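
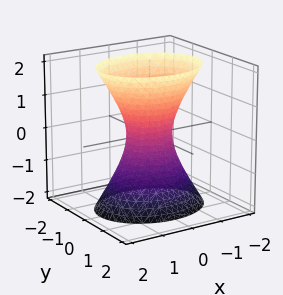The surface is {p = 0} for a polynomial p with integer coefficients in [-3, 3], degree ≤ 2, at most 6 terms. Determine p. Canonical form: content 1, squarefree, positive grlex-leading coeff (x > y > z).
2*x^2 + 3*y^2 - z^2 - 1

(a) deg p = 2.
(b) Symmetries: the z ↦ −z reflection is a symmetry, so z appears only in even powers; mirror symmetry y ↦ −y ⇒ only even powers of y; the x ↦ −x reflection is a symmetry, so x appears only in even powers.
(c) From the axis intercepts and sections: it misses every integer gridline on the z-axis.
(d) Putting this together gives p.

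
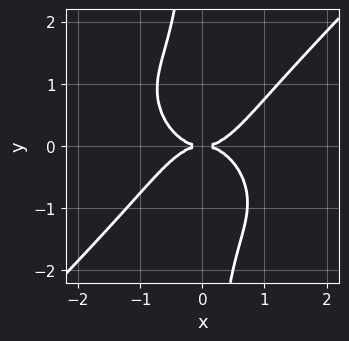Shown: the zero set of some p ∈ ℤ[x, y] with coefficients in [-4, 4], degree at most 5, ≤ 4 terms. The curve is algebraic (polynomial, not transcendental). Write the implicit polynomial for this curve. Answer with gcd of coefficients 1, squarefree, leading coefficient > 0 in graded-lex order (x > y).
(a) deg p = 4.
(b) Against the integer gridlines: it crosses the y-axis at the gridline y = 0; one x-axis crossing is at x = 0.
(c) These observations pin down the coefficients.

x^4 - x*y^3 - y^2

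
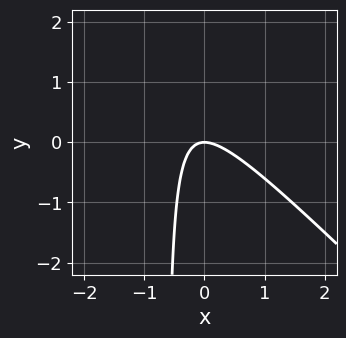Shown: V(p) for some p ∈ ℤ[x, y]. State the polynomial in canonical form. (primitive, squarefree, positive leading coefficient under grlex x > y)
(a) The degree is 2 — no degree-1 curve has this shape.
(b) From the axis intercepts and sections: it crosses the x-axis at the gridline x = 0; it crosses the y-axis at the gridline y = 0.
(c) Solving for integer coefficients yields p as stated.

3*x^2 + 3*x*y + 2*y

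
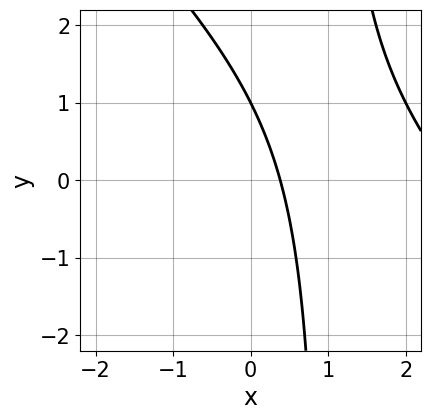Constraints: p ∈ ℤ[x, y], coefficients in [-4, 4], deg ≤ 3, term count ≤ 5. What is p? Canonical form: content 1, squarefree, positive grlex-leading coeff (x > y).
x^2 + x*y - 3*x - y + 1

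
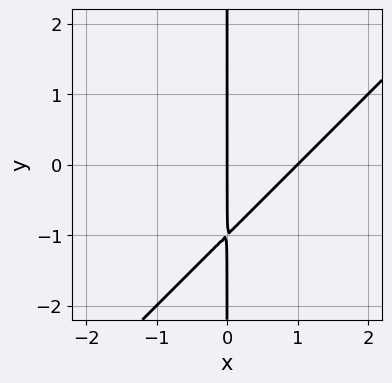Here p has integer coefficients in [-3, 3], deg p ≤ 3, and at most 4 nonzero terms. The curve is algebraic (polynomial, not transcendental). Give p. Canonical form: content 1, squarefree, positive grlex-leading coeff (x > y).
1. Degree: no degree-1 curve has this shape, so deg p = 2.
2. Checking where it meets the axes: the visible y-axis segment lies entirely on the curve; among the integer gridlines, it crosses the x-axis at x ∈ {0, 1}.
3. Fitting integer coefficients to these (and the overall shape) gives p.

x^2 - x*y - x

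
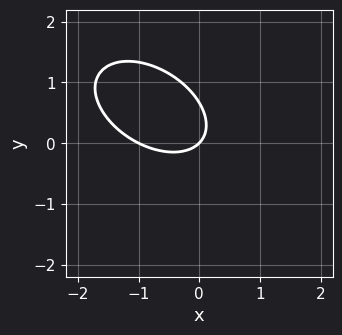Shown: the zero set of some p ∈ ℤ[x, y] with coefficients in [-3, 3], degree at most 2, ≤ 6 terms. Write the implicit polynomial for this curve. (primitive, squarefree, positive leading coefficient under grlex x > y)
2*x^2 + 2*x*y + 3*y^2 + 2*x - 2*y

1. deg p = 2.
2. From the axis intercepts and sections: one y-axis crossing is at y = 0; the x-axis gridline crossings are at x ∈ {-1, 0}.
3. The integer polynomial consistent with all of this is the stated p.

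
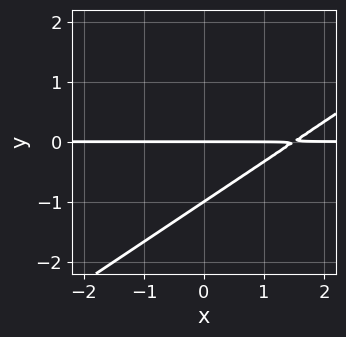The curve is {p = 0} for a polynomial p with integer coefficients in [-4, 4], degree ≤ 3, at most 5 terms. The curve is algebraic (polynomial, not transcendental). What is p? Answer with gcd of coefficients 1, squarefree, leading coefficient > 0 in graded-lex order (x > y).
2*x*y - 3*y^2 - 3*y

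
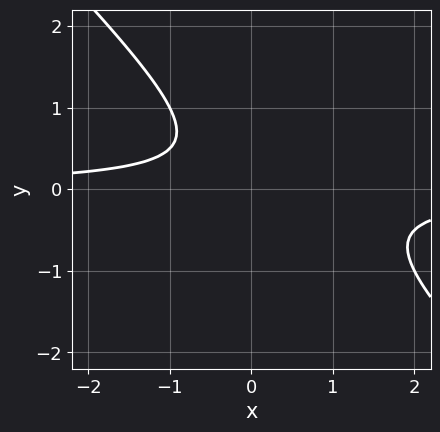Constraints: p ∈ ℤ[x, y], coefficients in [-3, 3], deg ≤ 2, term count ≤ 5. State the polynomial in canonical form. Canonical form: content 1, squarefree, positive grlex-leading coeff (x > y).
Degree: no degree-1 curve has this shape, so deg p = 2.
Reading off the gridlines: it misses every integer gridline on the y-axis; the curve avoids every integer x-axis point in the box.
The integer polynomial consistent with all of this is the stated p.

2*x*y + 2*y^2 - y + 1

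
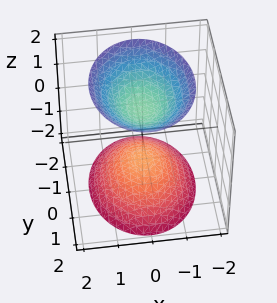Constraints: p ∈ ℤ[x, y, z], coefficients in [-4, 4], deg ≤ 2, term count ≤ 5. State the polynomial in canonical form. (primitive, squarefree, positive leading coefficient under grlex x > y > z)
(a) There are 2 components.
(b) Degree: two sheets facing apart; a quadric, so deg p = 2.
(c) Symmetries: the z ↦ −z reflection is a symmetry, so z appears only in even powers; the x ↦ −x reflection is a symmetry, so x appears only in even powers; mirror symmetry y ↦ −y ⇒ only even powers of y.
(d) From the visible intercepts: no x-intercept at any integer in the box; the surface avoids every integer y-axis point in the box; the z-axis gridline crossings are at z ∈ {-1, 1}.
(e) Matching integer coefficients to the picture gives p.

3*x^2 + 2*y^2 - 2*z^2 + 2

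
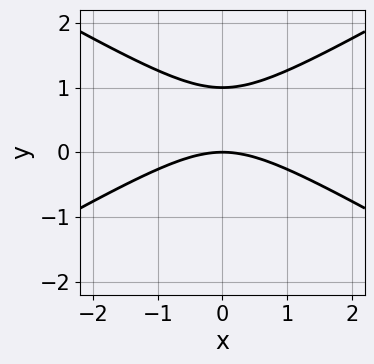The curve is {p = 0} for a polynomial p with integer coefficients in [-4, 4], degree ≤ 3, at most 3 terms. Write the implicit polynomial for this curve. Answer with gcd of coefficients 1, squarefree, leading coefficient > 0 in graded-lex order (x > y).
Degree: a generic line meets the curve in up to 2 points, so deg p = 2.
Symmetries: mirror symmetry x ↦ −x ⇒ only even powers of x.
From the axis intercepts and sections: among the integer gridlines, it crosses the y-axis at y ∈ {0, 1}; it crosses the x-axis at the gridline x = 0.
Fitting integer coefficients to these (and the overall shape) gives p.

x^2 - 3*y^2 + 3*y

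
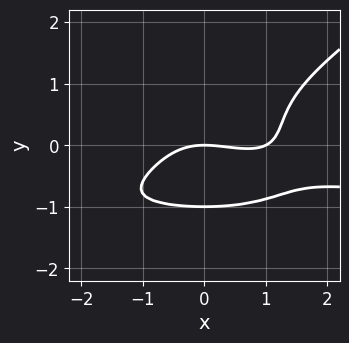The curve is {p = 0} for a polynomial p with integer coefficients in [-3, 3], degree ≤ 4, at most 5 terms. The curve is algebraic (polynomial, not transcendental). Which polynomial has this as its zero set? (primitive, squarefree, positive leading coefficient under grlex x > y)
(a) The degree is 4 — a generic line meets the curve in up to 4 points.
(b) Against the integer gridlines: among the integer gridlines, it crosses the x-axis at x ∈ {0, 1}; among the integer gridlines, it crosses the y-axis at y ∈ {-1, 0}.
(c) Putting this together gives p.

x^3*y - 3*y^4 + x^3 - x^2 - 3*y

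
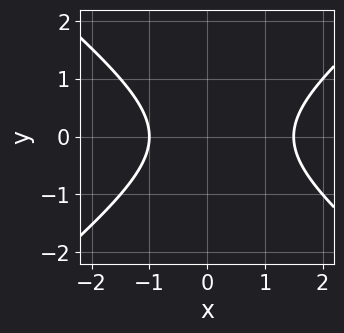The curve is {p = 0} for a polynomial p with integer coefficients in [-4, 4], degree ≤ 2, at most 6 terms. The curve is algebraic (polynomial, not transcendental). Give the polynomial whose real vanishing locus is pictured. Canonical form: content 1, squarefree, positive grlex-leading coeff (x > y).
2*x^2 - 3*y^2 - x - 3

The degree is 2 — a generic line meets the curve in up to 2 points.
Symmetries: it's symmetric under y → −y, forcing even powers of y.
From the axis intercepts and sections: no y-intercept at any integer in the box; it meets the x-axis at x = -1 (among the integer gridlines).
Putting this together gives p.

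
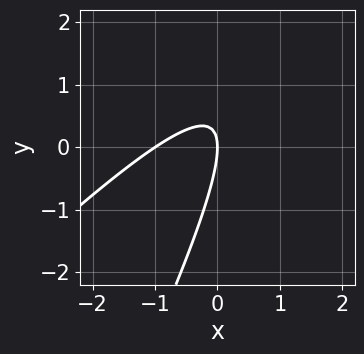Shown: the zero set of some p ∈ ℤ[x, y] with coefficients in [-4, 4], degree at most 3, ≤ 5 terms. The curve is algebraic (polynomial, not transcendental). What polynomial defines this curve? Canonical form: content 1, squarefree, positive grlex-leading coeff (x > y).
2*x^2 - 3*x*y + y^2 + 2*x

1. Degree: no degree-1 curve has this shape, so deg p = 2.
2. From the visible intercepts: it crosses the y-axis at the gridline y = 0; among the integer gridlines, it crosses the x-axis at x ∈ {-1, 0}.
3. Assembling these constraints gives the stated polynomial.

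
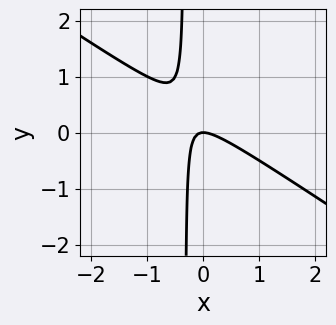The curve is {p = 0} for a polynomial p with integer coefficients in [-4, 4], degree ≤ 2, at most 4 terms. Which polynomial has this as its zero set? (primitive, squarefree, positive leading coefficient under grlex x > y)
First, degree: no degree-1 curve has this shape, so deg p = 2.
Then, reading off the gridlines: one x-axis crossing is at x = 0; one y-axis crossing is at y = 0.
Finally, putting this together gives p.

2*x^2 + 3*x*y + y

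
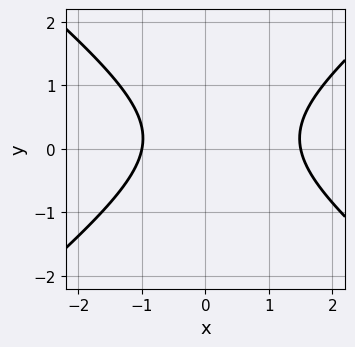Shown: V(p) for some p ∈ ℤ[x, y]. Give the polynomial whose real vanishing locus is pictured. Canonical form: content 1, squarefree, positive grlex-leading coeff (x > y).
2*x^2 - 3*y^2 - x + y - 3

First, deg p = 2.
Then, from the visible intercepts: no y-intercept at any integer in the box; it crosses the x-axis at the gridline x = -1.
Finally, fitting integer coefficients to these (and the overall shape) gives p.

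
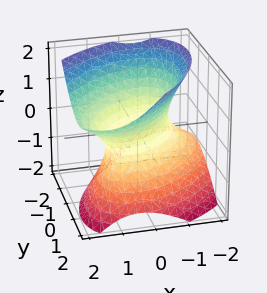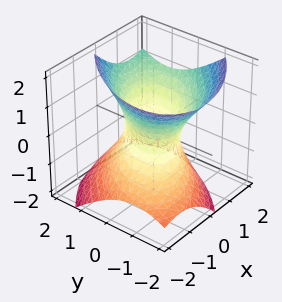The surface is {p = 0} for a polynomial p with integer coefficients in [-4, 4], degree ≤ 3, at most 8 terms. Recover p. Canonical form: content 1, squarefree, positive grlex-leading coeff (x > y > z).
3*x^2 - 3*x*y - 2*x*z + 3*y^2 - 3*z^2 - 3

First, degree: the shape is more complex than any degree-1 surface, so deg p = 2.
Next, against the integer gridlines: among the integer gridlines, it crosses the y-axis at y ∈ {-1, 1}; the surface avoids every integer z-axis point in the box; among the integer gridlines, it crosses the x-axis at x ∈ {-1, 1}.
Finally, matching integer coefficients to the picture gives p.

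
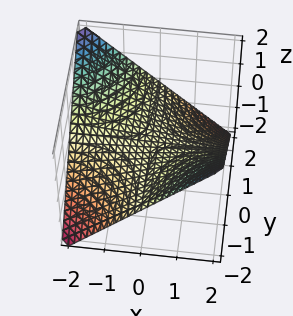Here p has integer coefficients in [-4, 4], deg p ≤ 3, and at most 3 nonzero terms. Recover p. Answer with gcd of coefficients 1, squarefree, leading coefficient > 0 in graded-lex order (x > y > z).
1. deg p = 2.
2. From the axis intercepts and sections: the visible y-axis segment lies entirely on the surface; it crosses the z-axis at the gridline z = 0; every point of the x-axis in the box is on the surface.
3. Matching integer coefficients to the picture gives p.

x*y + 2*z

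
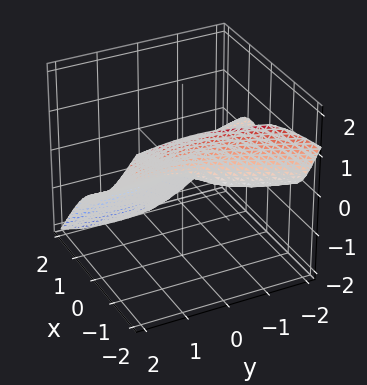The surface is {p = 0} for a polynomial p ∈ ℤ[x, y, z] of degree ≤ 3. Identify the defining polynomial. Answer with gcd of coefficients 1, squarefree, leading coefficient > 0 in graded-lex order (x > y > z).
3*x^3 + 2*y^2*z + 2*z^3 + 3*x*y + 2*z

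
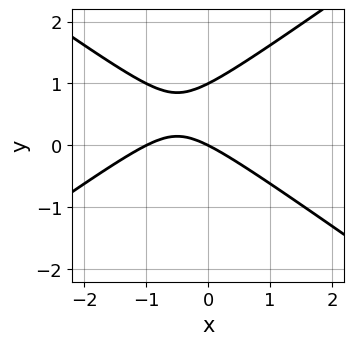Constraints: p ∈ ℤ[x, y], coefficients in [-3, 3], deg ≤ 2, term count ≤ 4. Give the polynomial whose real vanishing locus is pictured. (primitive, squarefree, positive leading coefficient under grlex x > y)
x^2 - 2*y^2 + x + 2*y

deg p = 2. No degree-1 curve has this shape.
From the axis intercepts and sections: the y-axis gridline crossings are at y ∈ {0, 1}; among the integer gridlines, it crosses the x-axis at x ∈ {-1, 0}.
Matching integer coefficients to the picture gives p.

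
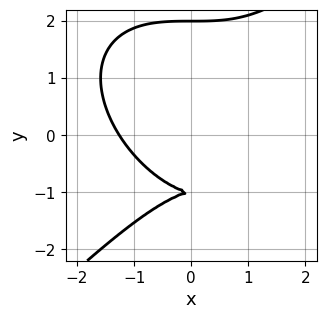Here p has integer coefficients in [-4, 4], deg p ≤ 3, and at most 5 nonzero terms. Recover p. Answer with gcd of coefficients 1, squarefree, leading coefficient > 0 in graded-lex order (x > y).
x^3 - y^3 + 3*y + 2

(a) Degree: no degree-2 curve has this shape, so deg p = 3.
(b) Checking where it meets the axes: among the integer gridlines, it crosses the y-axis at y ∈ {-1, 2}.
(c) Fitting integer coefficients to these (and the overall shape) gives p.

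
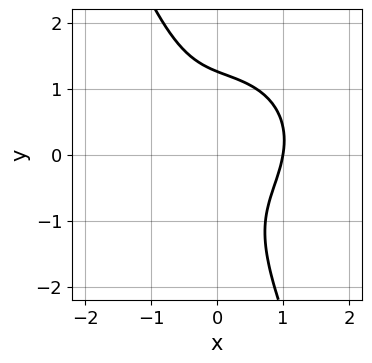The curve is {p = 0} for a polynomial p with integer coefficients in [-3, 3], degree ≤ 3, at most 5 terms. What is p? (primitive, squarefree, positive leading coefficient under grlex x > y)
2*x^3 + 2*x*y^2 + y^3 - x*y - 2

deg p = 3. No degree-2 curve has this shape.
Observable constraints: one x-axis crossing is at x = 1.
Assembling these constraints gives the stated polynomial.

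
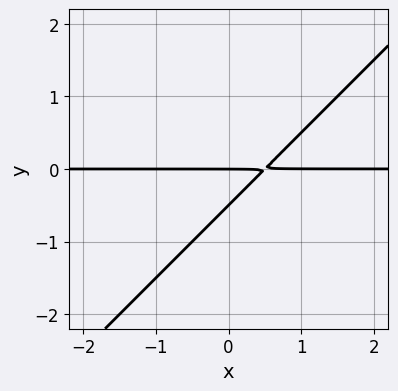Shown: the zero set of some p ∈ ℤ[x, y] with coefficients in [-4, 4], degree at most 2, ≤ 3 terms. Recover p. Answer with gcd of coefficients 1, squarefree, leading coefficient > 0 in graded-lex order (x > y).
First, the degree is 2 — the shape is more complex than any degree-1 curve.
Next, reading off the gridlines: every point of the x-axis in the box is on the curve; it crosses the y-axis at the gridline y = 0.
Finally, putting this together gives p.

2*x*y - 2*y^2 - y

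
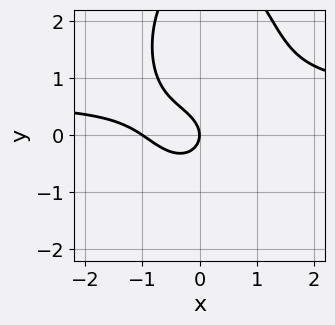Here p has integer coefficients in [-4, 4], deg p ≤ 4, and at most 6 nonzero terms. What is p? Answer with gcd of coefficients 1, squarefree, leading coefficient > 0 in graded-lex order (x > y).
1. Degree: no degree-2 curve has this shape, so deg p = 3.
2. Checking where it meets the axes: it meets the y-axis at y = 0 (among the integer gridlines); among the integer gridlines, it crosses the x-axis at x ∈ {-1, 0}.
3. The integer polynomial consistent with all of this is the stated p.

3*x^2*y + y^3 - 2*x^2 - 3*y^2 - 2*x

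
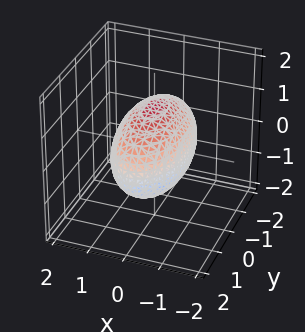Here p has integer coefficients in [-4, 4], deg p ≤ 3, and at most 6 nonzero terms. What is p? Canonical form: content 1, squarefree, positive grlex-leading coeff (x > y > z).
3*x^2 + y^2 + 2*z^2 - 3

(a) The degree is 2 — bounded and convex; a quadric.
(b) Symmetries: mirror symmetry y ↦ −y ⇒ only even powers of y; the x ↦ −x reflection is a symmetry, so x appears only in even powers; it's symmetric under z → −z, forcing even powers of z.
(c) Observable constraints: among the integer gridlines, it crosses the x-axis at x ∈ {-1, 1}.
(d) Solving for integer coefficients yields p as stated.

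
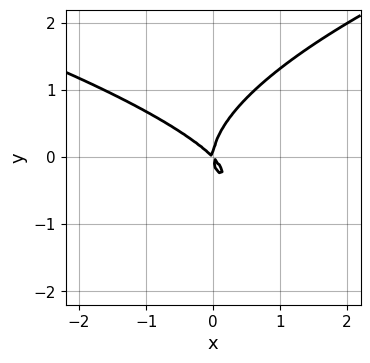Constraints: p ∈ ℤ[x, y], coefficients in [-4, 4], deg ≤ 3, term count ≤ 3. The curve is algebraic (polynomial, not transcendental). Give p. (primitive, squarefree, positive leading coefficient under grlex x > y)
y^3 - x^2 - x*y

deg p = 3. A generic line meets the curve in up to 3 points.
Checking where it meets the axes: it crosses the y-axis at the gridline y = 0; it crosses the x-axis at the gridline x = 0.
Together with the visible shape, these determine p as stated.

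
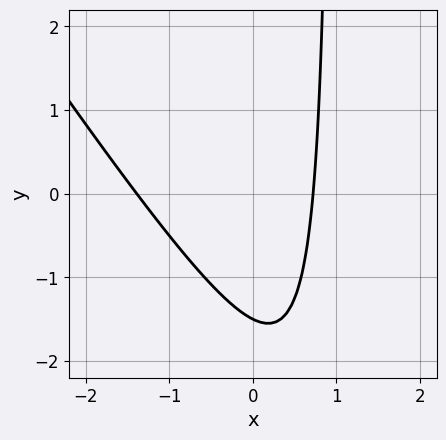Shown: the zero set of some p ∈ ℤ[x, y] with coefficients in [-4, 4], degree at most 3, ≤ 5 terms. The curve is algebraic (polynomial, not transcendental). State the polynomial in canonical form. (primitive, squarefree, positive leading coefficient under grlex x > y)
3*x^2 + 2*x*y + 2*x - 2*y - 3

1. The degree is 2 — the shape is more complex than any degree-1 curve.
2. Matching integer coefficients to the picture gives p.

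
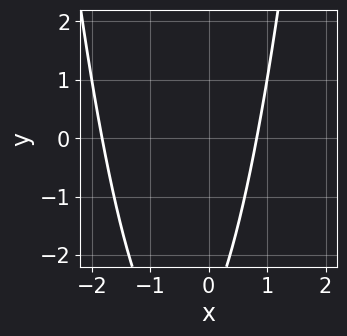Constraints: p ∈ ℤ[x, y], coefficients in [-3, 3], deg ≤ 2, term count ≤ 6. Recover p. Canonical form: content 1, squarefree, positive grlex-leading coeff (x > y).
The degree is 2 — no degree-1 curve has this shape.
Reading off the gridlines: no y-intercept at any integer in the box.
Putting this together gives p.

2*x^2 + 2*x - y - 3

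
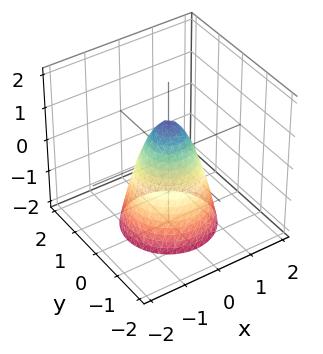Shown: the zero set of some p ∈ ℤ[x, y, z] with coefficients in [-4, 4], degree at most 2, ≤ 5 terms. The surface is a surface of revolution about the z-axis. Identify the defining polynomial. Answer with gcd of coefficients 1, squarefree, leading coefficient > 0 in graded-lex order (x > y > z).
2*x^2 + 2*y^2 + z - 1

First, degree: no degree-1 surface has this shape, so deg p = 2.
Next, symmetries: rotational symmetry about the z-axis ⇒ p depends on x, y only through x² + y².
Next, checking where it meets the axes: it meets the z-axis at z = 1 (among the integer gridlines); a circular section at z = -2 has radius between 1 and 2.
Finally, matching integer coefficients to the picture gives p.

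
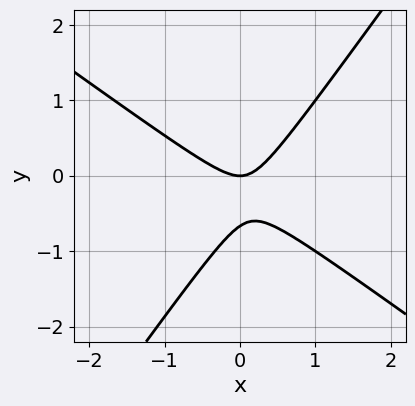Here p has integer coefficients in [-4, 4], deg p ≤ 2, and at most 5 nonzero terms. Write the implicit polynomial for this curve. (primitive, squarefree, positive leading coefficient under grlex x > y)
3*x^2 + 2*x*y - 3*y^2 - 2*y

(a) The degree is 2 — the shape is more complex than any degree-1 curve.
(b) Checking where it meets the axes: it crosses the y-axis at the gridline y = 0; it crosses the x-axis at the gridline x = 0.
(c) These observations pin down the coefficients.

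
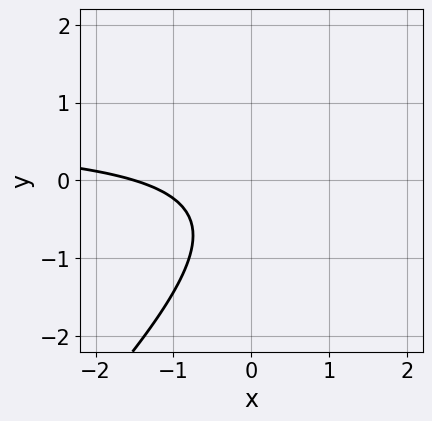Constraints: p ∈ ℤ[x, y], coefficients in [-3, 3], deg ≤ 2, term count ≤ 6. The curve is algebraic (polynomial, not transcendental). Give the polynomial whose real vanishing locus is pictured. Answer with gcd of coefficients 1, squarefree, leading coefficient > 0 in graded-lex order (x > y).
3*x*y - 3*y^2 - 2*x - 2*y - 3

(a) deg p = 2. The shape is more complex than any degree-1 curve.
(b) From the visible intercepts: no y-intercept at any integer in the box.
(c) These observations pin down the coefficients.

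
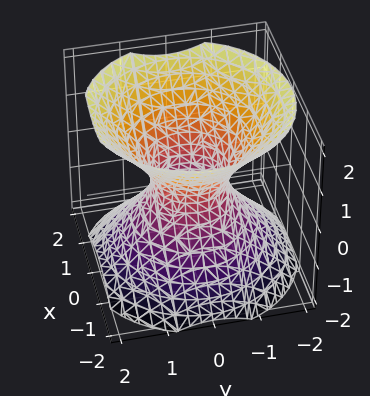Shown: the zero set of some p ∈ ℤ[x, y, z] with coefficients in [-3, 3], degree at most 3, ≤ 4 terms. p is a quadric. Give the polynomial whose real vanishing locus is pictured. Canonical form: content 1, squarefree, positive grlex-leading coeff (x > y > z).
3*x^2 + 3*y^2 - 3*z^2 - 2

(a) The degree is 2 — one connected sheet with a waist; a quadric.
(b) Symmetries: rotational symmetry about the z-axis ⇒ p depends on x, y only through x² + y²; it's symmetric under z → −z, forcing even powers of z.
(c) Checking where it meets the axes: a circular section at z = 0 has radius between 0 and 1; no z-intercept at any integer in the box.
(d) Solving for integer coefficients yields p as stated.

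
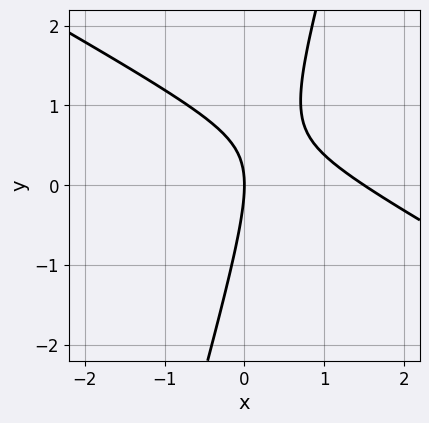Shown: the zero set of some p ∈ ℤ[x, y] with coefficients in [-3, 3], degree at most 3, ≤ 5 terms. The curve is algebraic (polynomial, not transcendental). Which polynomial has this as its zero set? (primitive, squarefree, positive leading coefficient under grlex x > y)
deg p = 2. A generic line meets the curve in up to 2 points.
Against the integer gridlines: it meets the x-axis at x = 0 (among the integer gridlines); it crosses the y-axis at the gridline y = 0.
Putting this together gives p.

2*x^2 + 3*x*y - y^2 - 3*x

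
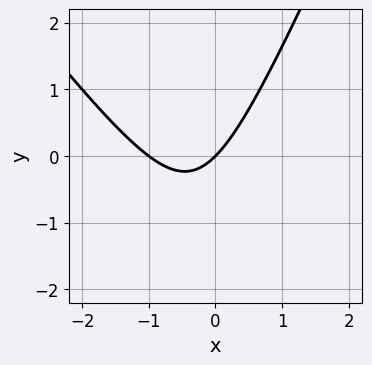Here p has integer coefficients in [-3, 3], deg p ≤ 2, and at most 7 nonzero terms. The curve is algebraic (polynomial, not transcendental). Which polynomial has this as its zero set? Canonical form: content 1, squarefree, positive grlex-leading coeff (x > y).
3*x^2 + x*y - y^2 + 3*x - 3*y

First, the degree is 2 — the shape is more complex than any degree-1 curve.
Next, from the axis intercepts and sections: among the integer gridlines, it crosses the x-axis at x ∈ {-1, 0}; it crosses the y-axis at the gridline y = 0.
Finally, solving for integer coefficients yields p as stated.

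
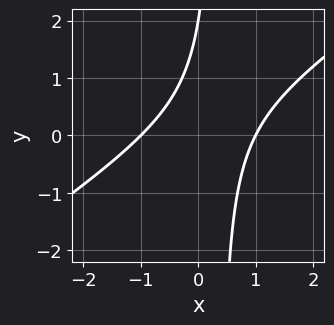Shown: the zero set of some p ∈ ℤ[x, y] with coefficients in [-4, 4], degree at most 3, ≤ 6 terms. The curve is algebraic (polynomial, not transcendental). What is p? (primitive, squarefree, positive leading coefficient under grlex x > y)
(a) deg p = 2. No degree-1 curve has this shape.
(b) From the visible intercepts: one y-axis crossing is at y = 2; the x-axis gridline crossings are at x ∈ {-1, 1}.
(c) Fitting integer coefficients to these (and the overall shape) gives p.

2*x^2 - 3*x*y + y - 2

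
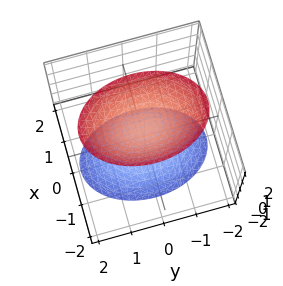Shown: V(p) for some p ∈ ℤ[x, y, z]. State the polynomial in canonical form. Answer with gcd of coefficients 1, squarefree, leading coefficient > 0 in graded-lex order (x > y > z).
2*x^2 + y^2 - z^2 + 1

The picture has 2 separate pieces. Treating them together as one polynomial.
deg p = 2. Two separate bowl-shaped sheets opening away from each other; a quadric.
Symmetries: the z ↦ −z reflection is a symmetry, so z appears only in even powers; the x ↦ −x reflection is a symmetry, so x appears only in even powers; it's symmetric under y → −y, forcing even powers of y.
Observable constraints: no x-intercept at any integer in the box; no y-intercept at any integer in the box; the z-axis gridline crossings are at z ∈ {-1, 1}.
These observations pin down the coefficients.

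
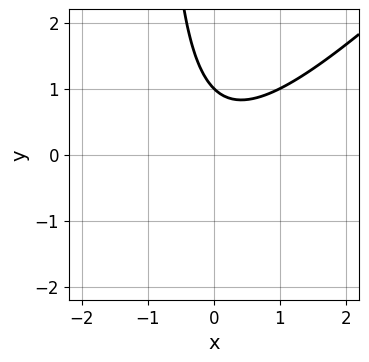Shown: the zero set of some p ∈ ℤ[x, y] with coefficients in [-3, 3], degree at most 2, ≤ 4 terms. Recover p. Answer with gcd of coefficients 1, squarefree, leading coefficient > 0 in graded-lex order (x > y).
x^2 - x*y - y + 1

(a) Degree: no degree-1 curve has this shape, so deg p = 2.
(b) Observable constraints: the curve avoids every integer x-axis point in the box; one y-axis crossing is at y = 1.
(c) Fitting integer coefficients to these (and the overall shape) gives p.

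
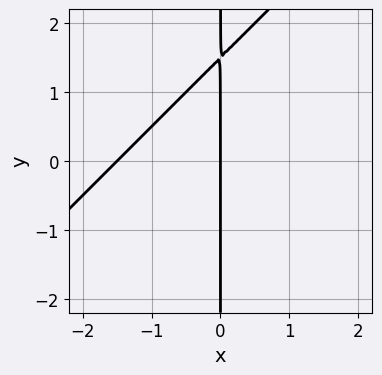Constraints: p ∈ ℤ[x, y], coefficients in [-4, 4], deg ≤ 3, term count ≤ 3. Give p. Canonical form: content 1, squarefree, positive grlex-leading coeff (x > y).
2*x^2 - 2*x*y + 3*x

The degree is 2 — a generic line meets the curve in up to 2 points.
Checking where it meets the axes: every point of the y-axis in the box is on the curve; it crosses the x-axis at the gridline x = 0.
Together with the visible shape, these determine p as stated.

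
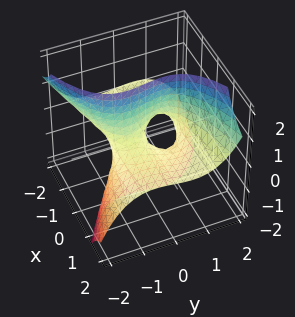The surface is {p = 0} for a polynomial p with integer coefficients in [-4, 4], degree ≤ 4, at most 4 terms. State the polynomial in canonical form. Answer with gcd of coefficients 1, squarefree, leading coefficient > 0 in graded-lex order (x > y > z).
y^3 - 3*x*z - y

The degree is 3 — no degree-2 surface has this shape.
Checking where it meets the axes: every point of the x-axis in the box is on the surface; among the integer gridlines, it crosses the y-axis at y ∈ {-1, 0, 1}.
Fitting integer coefficients to these (and the overall shape) gives p.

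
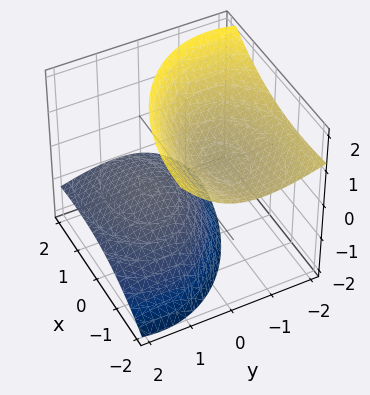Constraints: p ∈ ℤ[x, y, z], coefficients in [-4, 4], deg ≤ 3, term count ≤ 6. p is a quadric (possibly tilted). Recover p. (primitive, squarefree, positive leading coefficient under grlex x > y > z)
x^2 + 2*x*z + 2*y^2 + 3*y*z - 2*z^2 + 2

First, the picture has 2 separate pieces. They look like related sheets of one shape, so recover p as a whole.
Then, the degree is 2 — no degree-1 surface has this shape.
Next, from the visible intercepts: no y-intercept at any integer in the box; the z-axis gridline crossings are at z ∈ {-1, 1}.
Finally, fitting integer coefficients to these (and the overall shape) gives p.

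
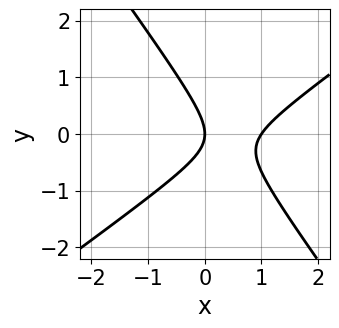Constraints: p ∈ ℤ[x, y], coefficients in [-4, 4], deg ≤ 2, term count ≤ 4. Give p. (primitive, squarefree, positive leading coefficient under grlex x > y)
3*x^2 - 2*x*y - 3*y^2 - 3*x

1. deg p = 2. The shape is more complex than any degree-1 curve.
2. Checking where it meets the axes: it crosses the y-axis at the gridline y = 0; the x-axis gridline crossings are at x ∈ {0, 1}.
3. Assembling these constraints gives the stated polynomial.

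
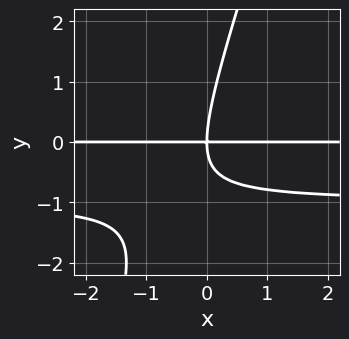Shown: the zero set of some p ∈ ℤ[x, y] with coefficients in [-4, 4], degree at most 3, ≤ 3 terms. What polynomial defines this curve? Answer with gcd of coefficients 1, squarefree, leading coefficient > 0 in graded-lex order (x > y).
3*x*y^2 - y^3 + 3*x*y

First, the degree is 3 — the shape is more complex than any degree-2 curve.
Then, checking where it meets the axes: it crosses the y-axis at the gridline y = 0; every point of the x-axis in the box is on the curve.
Finally, assembling these constraints gives the stated polynomial.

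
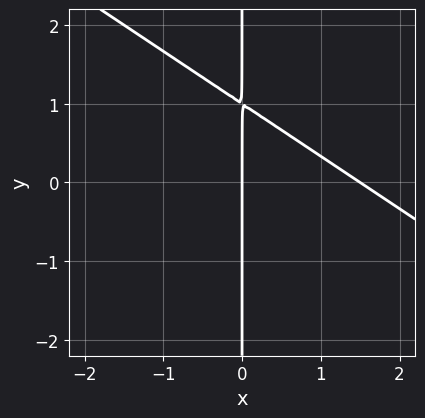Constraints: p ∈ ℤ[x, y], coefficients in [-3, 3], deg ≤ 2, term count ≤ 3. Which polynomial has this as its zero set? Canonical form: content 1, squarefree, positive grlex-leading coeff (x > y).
2*x^2 + 3*x*y - 3*x

deg p = 2.
Observable constraints: one x-axis crossing is at x = 0; the visible y-axis segment lies entirely on the curve.
Solving for integer coefficients yields p as stated.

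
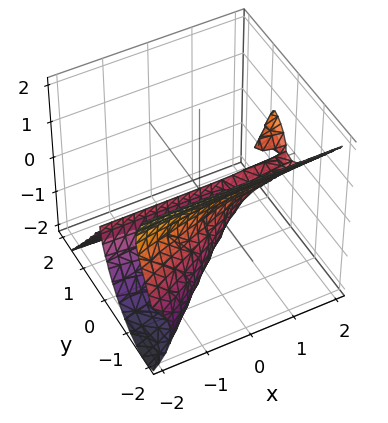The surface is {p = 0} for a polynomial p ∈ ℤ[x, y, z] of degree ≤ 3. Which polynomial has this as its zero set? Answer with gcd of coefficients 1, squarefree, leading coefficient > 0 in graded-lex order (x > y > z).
(a) deg p = 3.
(b) Checking where it meets the axes: every point of the x-axis in the box is on the surface; it crosses the z-axis at the gridline z = 0.
(c) Matching integer coefficients to the picture gives p.

x*y^2 + x*y*z - 2*y^3 - z^3 - 2*y^2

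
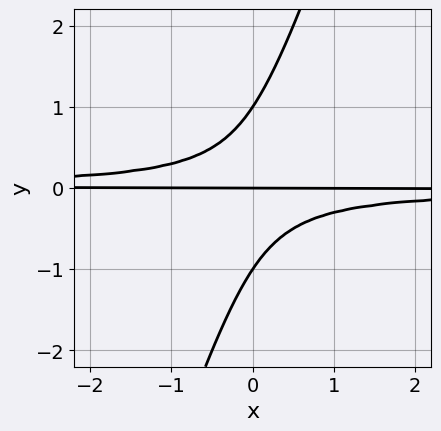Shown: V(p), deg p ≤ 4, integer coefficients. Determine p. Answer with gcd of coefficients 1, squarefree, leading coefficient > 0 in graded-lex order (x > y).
3*x*y^2 - y^3 + y

First, the degree is 3 — no degree-2 curve has this shape.
Next, from the axis intercepts and sections: every point of the x-axis in the box is on the curve; the y-axis gridline crossings are at y ∈ {-1, 0, 1}.
Finally, putting this together gives p.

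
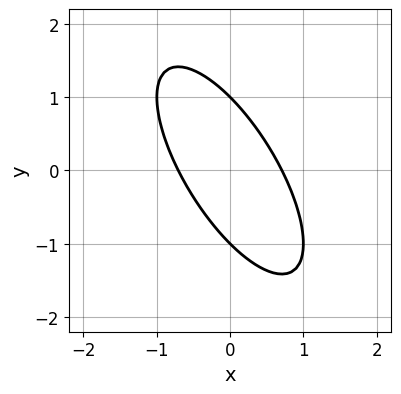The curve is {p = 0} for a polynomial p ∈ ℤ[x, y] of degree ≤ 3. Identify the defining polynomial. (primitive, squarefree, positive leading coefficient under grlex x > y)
2*x^2 + 2*x*y + y^2 - 1

First, deg p = 2.
Next, checking where it meets the axes: among the integer gridlines, it crosses the y-axis at y ∈ {-1, 1}.
Finally, putting this together gives p.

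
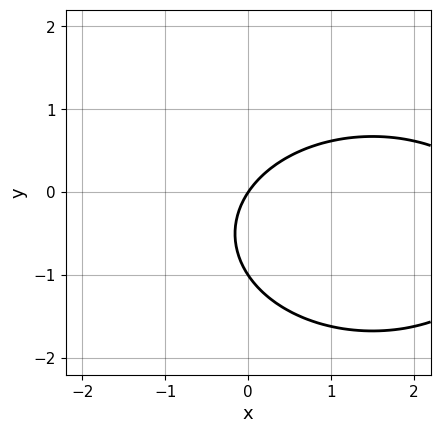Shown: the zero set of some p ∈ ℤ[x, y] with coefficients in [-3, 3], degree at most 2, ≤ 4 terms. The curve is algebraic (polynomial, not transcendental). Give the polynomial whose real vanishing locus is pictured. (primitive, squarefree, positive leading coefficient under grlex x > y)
First, the degree is 2 — the shape is more complex than any degree-1 curve.
Then, checking where it meets the axes: among the integer gridlines, it crosses the y-axis at y ∈ {-1, 0}; it meets the x-axis at x = 0 (among the integer gridlines).
Finally, matching integer coefficients to the picture gives p.

x^2 + 2*y^2 - 3*x + 2*y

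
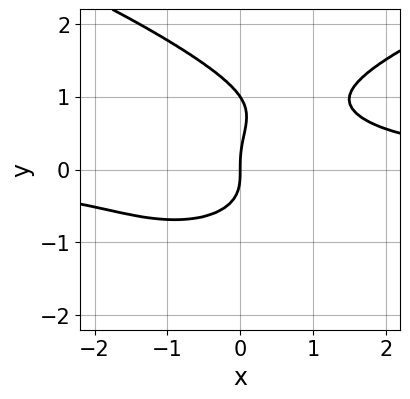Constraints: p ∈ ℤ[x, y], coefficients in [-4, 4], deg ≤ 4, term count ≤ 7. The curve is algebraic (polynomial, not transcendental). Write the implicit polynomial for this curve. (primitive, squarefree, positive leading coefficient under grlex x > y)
2*y^4 - 2*x^2*y + x*y^2 - 2*y^3 + 2*x

First, degree: a generic line meets the curve in up to 4 points, so deg p = 4.
Then, from the visible intercepts: one x-axis crossing is at x = 0; the y-axis gridline crossings are at y ∈ {0, 1}.
Finally, putting this together gives p.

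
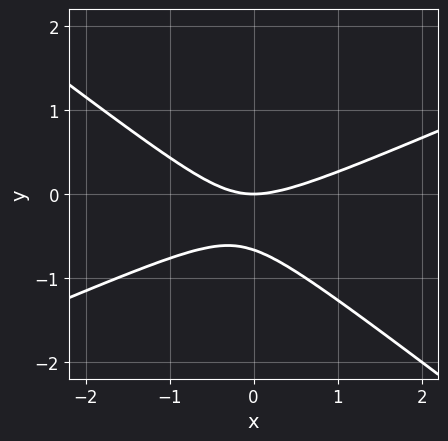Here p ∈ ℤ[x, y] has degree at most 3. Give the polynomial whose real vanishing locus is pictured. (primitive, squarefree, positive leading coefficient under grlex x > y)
(a) Degree: no degree-1 curve has this shape, so deg p = 2.
(b) From the visible intercepts: it meets the y-axis at y = 0 (among the integer gridlines); one x-axis crossing is at x = 0.
(c) The integer polynomial consistent with all of this is the stated p.

x^2 - x*y - 3*y^2 - 2*y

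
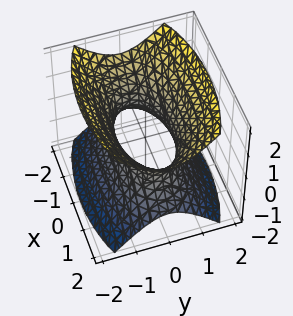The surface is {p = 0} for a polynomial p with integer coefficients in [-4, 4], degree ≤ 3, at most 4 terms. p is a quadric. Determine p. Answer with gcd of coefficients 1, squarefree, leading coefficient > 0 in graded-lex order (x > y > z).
The degree is 2 — one connected sheet with a waist; a quadric.
Symmetries: mirror symmetry y ↦ −y ⇒ only even powers of y; it's symmetric under x → −x, forcing even powers of x; mirror symmetry z ↦ −z ⇒ only even powers of z.
Observable constraints: no z-intercept at any integer in the box.
Together with the visible shape, these determine p as stated.

x^2 + 3*y^2 - 2*z^2 - 2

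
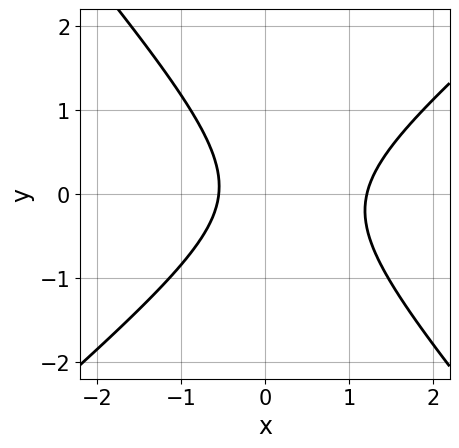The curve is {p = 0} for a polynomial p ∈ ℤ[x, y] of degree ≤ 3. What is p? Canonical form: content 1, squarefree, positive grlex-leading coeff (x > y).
3*x^2 - x*y - 3*y^2 - 2*x - 2

1. deg p = 2.
2. From the axis intercepts and sections: it misses every integer gridline on the y-axis.
3. Matching integer coefficients to the picture gives p.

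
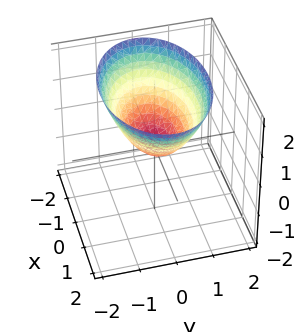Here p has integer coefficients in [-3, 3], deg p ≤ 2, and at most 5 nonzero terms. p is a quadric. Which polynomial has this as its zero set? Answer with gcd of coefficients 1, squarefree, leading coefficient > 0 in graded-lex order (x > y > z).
First, the degree is 2 — a paraboloid; a quadric.
Next, symmetries: mirror symmetry x ↦ −x ⇒ only even powers of x; it's symmetric under y → −y, forcing even powers of y.
Then, observable constraints: it crosses the x-axis at the gridline x = 0; it meets the y-axis at y = 0 (among the integer gridlines); one z-axis crossing is at z = 0.
Finally, the integer polynomial consistent with all of this is the stated p.

x^2 + 2*y^2 - 2*z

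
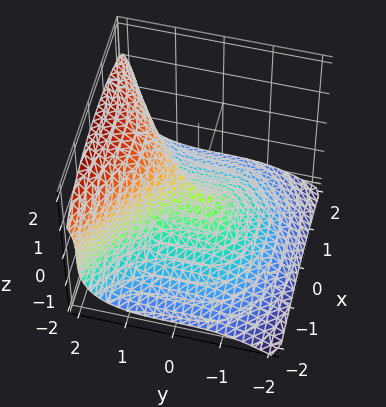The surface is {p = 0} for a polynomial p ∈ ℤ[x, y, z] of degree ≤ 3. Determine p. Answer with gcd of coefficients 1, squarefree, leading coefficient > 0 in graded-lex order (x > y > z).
1. deg p = 3.
2. Reading off the gridlines: one y-axis crossing is at y = 0; one x-axis crossing is at x = 0.
3. Fitting integer coefficients to these (and the overall shape) gives p.

2*y^3 - 3*z^3 - 3*x^2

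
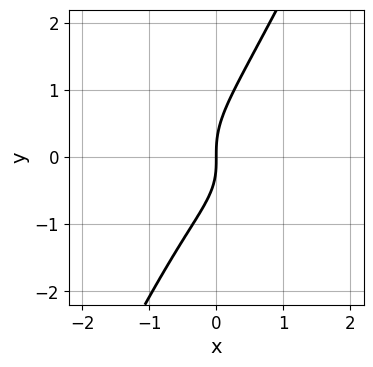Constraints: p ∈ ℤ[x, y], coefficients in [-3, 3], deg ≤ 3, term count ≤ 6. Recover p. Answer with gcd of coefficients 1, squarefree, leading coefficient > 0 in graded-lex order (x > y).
2*x^2*y + 3*x*y^2 - 2*y^3 + x*y + 3*x

First, deg p = 3. No degree-2 curve has this shape.
Next, from the axis intercepts and sections: one x-axis crossing is at x = 0; one y-axis crossing is at y = 0.
Finally, together with the visible shape, these determine p as stated.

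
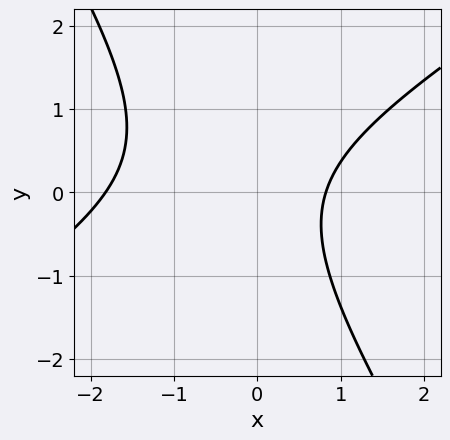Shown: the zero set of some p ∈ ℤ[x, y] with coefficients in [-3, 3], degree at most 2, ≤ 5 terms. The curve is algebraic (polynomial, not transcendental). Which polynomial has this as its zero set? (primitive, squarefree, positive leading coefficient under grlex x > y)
2*x^2 - 2*x*y - 2*y^2 + 2*x - 3

1. The degree is 2 — a generic line meets the curve in up to 2 points.
2. Reading off the gridlines: it misses every integer gridline on the y-axis.
3. Assembling these constraints gives the stated polynomial.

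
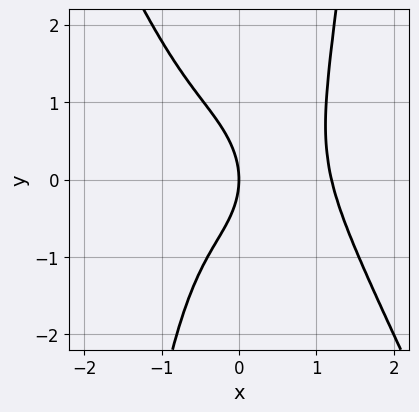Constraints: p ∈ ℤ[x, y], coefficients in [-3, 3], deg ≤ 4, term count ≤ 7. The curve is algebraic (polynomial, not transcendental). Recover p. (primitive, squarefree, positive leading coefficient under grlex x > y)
2*x^4 + x^3*y - x^3 - y^2 - 2*x

deg p = 4. The shape is more complex than any degree-3 curve.
Observable constraints: it meets the x-axis at x = 0 (among the integer gridlines); it meets the y-axis at y = 0 (among the integer gridlines).
Together with the visible shape, these determine p as stated.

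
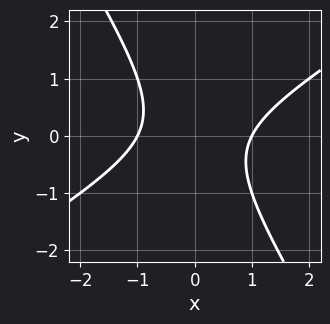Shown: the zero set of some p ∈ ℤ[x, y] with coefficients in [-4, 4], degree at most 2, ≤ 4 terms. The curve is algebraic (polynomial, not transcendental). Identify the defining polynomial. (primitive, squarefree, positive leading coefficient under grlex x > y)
x^2 - x*y - y^2 - 1

(a) The degree is 2 — the shape is more complex than any degree-1 curve.
(b) Against the integer gridlines: the x-axis gridline crossings are at x ∈ {-1, 1}; no y-intercept at any integer in the box.
(c) Assembling these constraints gives the stated polynomial.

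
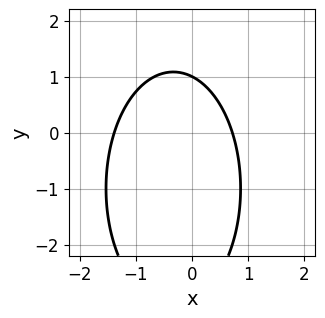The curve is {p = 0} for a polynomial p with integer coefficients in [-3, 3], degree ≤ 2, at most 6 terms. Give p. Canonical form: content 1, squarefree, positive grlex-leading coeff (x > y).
3*x^2 + y^2 + 2*x + 2*y - 3

First, degree: the shape is more complex than any degree-1 curve, so deg p = 2.
Then, from the visible intercepts: it crosses the y-axis at the gridline y = 1.
Finally, putting this together gives p.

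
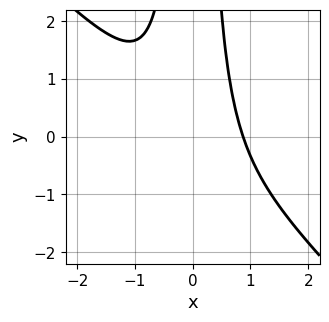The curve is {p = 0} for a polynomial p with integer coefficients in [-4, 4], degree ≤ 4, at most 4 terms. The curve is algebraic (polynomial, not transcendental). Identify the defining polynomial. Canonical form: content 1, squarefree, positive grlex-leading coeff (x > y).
3*x^3 + 3*x^2*y - 2

First, deg p = 3. The shape is more complex than any degree-2 curve.
Next, against the integer gridlines: no y-intercept at any integer in the box.
Finally, assembling these constraints gives the stated polynomial.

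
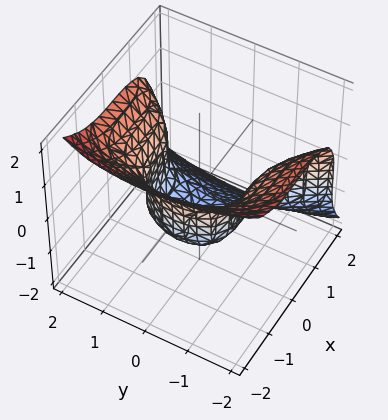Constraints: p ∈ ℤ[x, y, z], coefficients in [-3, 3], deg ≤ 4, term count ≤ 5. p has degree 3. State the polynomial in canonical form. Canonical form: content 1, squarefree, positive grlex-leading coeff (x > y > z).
1. The degree is 3 — no degree-2 surface has this shape.
2. From the axis intercepts and sections: it meets the x-axis at x = -1 (among the integer gridlines); it meets the z-axis at z = -1 (among the integer gridlines).
3. Together with the visible shape, these determine p as stated. Check: (0, 1, 0) on the y-axis lies on the surface, and p(0, 1, 0) = 0. ✓

x^3 + z^3 - y^2 + 1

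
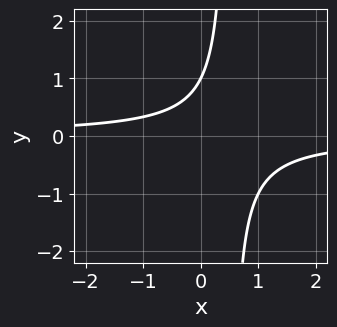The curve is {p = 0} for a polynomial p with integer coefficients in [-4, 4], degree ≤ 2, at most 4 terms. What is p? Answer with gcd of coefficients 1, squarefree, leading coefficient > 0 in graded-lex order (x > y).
2*x*y - y + 1

First, degree: the shape is more complex than any degree-1 curve, so deg p = 2.
Next, observable constraints: it misses every integer gridline on the x-axis; it crosses the y-axis at the gridline y = 1.
Finally, these observations pin down the coefficients.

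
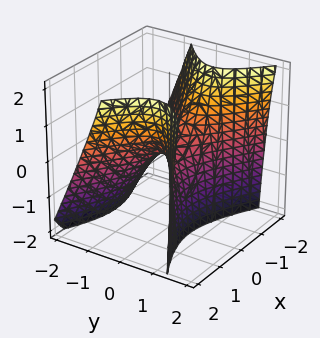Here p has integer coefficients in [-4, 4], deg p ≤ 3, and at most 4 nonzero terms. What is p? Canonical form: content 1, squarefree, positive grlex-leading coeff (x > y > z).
First, the degree is 2 — no degree-1 surface has this shape.
Then, checking where it meets the axes: one x-axis crossing is at x = 0; one z-axis crossing is at z = 0; one y-axis crossing is at y = 0.
Finally, solving for integer coefficients yields p as stated.

x^2 - 2*y^2 + y*z - z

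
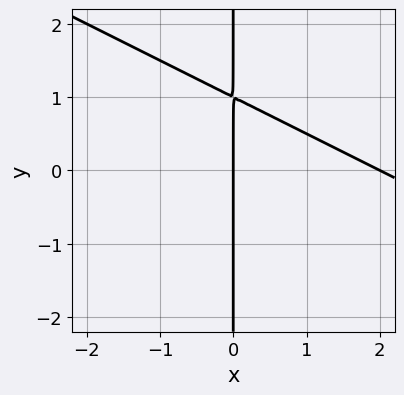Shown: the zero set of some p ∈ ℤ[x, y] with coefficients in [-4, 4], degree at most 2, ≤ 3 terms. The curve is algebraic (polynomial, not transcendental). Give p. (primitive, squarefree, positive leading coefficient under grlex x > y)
x^2 + 2*x*y - 2*x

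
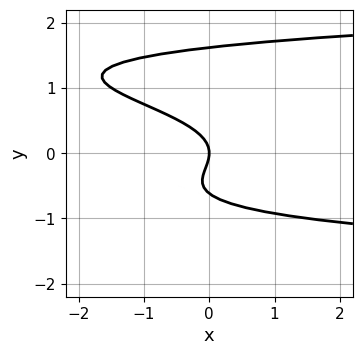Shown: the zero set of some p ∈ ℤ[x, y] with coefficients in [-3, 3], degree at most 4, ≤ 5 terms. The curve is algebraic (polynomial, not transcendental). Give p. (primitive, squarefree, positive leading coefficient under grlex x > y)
1. The degree is 4 — a generic line meets the curve in up to 4 points.
2. From the axis intercepts and sections: one x-axis crossing is at x = 0; it crosses the y-axis at the gridline y = 0.
3. Putting this together gives p.

3*y^4 - 3*y^3 - 3*y^2 - 2*x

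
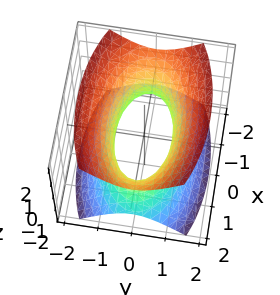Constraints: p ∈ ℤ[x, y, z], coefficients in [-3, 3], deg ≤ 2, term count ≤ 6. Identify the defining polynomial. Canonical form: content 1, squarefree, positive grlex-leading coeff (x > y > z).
1. deg p = 2. An hourglass — one-sheet hyperboloid; a quadric.
2. Symmetries: mirror symmetry x ↦ −x ⇒ only even powers of x; mirror symmetry z ↦ −z ⇒ only even powers of z; the y ↦ −y reflection is a symmetry, so y appears only in even powers.
3. From the visible intercepts: no z-intercept at any integer in the box.
4. Together with the visible shape, these determine p as stated.

x^2 + 3*y^2 - 2*z^2 - 2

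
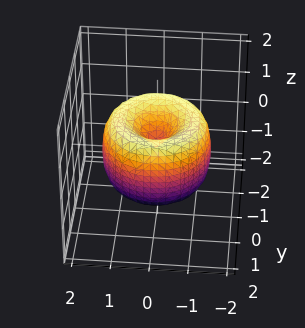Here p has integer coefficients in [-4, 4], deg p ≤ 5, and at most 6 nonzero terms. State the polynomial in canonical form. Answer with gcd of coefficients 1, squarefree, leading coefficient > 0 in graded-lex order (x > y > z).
Degree: no degree-3 surface has this shape, so deg p = 4.
Symmetries: the surface is invariant under rotation about z: p = q(x² + y², z).
Checking where it meets the axes: it meets the x-axis at x = 0 (among the integer gridlines); a circular section at z = 0 has radius between 1 and 2.
Matching integer coefficients to the picture gives p.

x^4 + 2*x^2*y^2 + y^4 - 2*x^2 - 2*y^2 + z^2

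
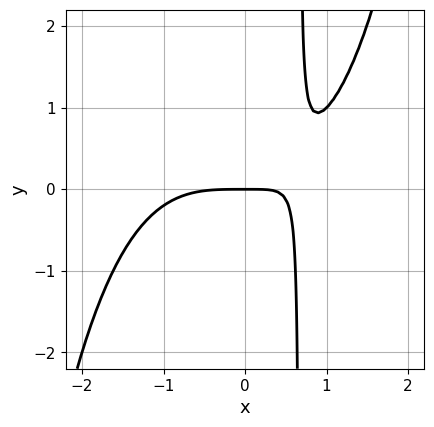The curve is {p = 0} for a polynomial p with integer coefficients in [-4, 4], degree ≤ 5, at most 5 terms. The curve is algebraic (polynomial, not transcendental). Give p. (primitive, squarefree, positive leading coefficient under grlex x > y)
x^4 - 3*x*y + 2*y

(a) The degree is 4 — the shape is more complex than any degree-3 curve.
(b) From the visible intercepts: one x-axis crossing is at x = 0; it meets the y-axis at y = 0 (among the integer gridlines).
(c) Fitting integer coefficients to these (and the overall shape) gives p.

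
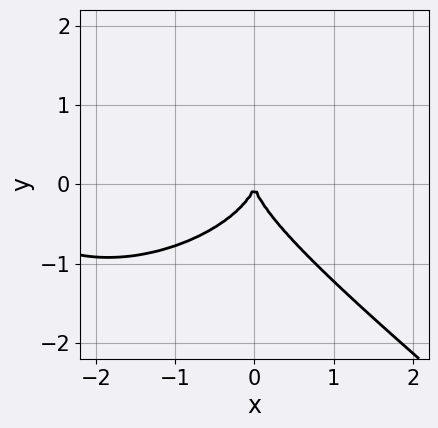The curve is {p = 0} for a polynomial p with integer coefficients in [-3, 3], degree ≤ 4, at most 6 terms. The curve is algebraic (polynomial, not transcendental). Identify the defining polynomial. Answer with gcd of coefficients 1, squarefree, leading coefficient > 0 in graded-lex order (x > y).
The degree is 3 — no degree-2 curve has this shape.
From the axis intercepts and sections: it meets the x-axis at x = 0 (among the integer gridlines); one y-axis crossing is at y = 0.
Assembling these constraints gives the stated polynomial.

x^3 + x*y^2 + 3*y^3 + 3*x^2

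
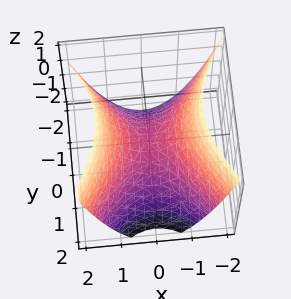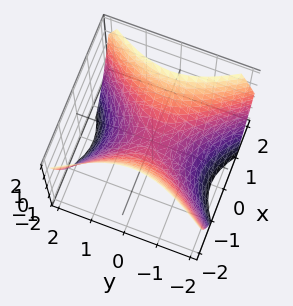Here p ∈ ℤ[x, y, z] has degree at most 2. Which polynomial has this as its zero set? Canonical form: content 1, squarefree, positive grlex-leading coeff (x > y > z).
deg p = 2.
Symmetries: the y ↦ −y reflection is a symmetry, so y appears only in even powers; the x ↦ −x reflection is a symmetry, so x appears only in even powers.
Checking where it meets the axes: it crosses the y-axis at the gridline y = 0; one x-axis crossing is at x = 0; it meets the z-axis at z = 0 (among the integer gridlines).
Putting this together gives p.

3*x^2 - 2*y^2 - 3*z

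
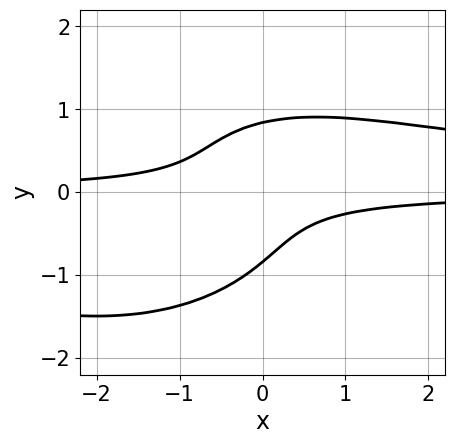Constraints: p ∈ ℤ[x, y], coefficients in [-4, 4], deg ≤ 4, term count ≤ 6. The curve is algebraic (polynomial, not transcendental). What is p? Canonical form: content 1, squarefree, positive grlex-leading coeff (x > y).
x^2*y^2 + 2*y^4 + 2*x*y^2 - 3*x*y - 1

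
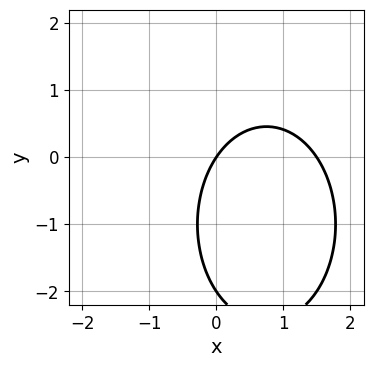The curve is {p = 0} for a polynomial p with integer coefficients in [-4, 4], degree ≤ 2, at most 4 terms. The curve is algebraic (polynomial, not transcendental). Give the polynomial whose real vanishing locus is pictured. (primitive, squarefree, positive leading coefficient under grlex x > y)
2*x^2 + y^2 - 3*x + 2*y

deg p = 2. A generic line meets the curve in up to 2 points.
Against the integer gridlines: among the integer gridlines, it crosses the y-axis at y ∈ {-2, 0}; one x-axis crossing is at x = 0.
Fitting integer coefficients to these (and the overall shape) gives p.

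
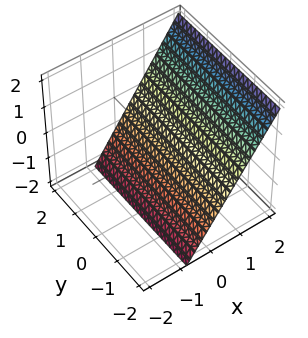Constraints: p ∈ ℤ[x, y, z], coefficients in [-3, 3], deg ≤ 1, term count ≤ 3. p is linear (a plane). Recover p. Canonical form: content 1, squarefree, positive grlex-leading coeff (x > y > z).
1. The degree is 1 — the surface is flat (a plane).
2. From the visible intercepts: no y-intercept at any integer in the box; one z-axis crossing is at z = -1.
3. The integer polynomial consistent with all of this is the stated p.

3*x - 2*z - 2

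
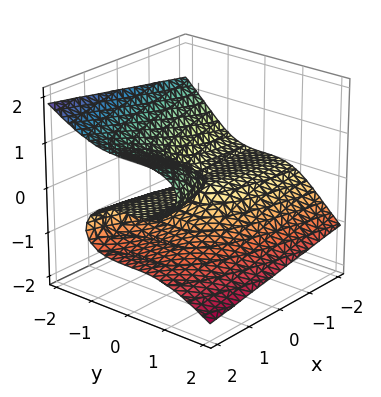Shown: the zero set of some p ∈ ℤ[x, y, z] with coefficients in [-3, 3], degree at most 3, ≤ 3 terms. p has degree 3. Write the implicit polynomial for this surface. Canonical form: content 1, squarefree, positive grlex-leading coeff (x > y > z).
y^3 + 3*z^3 - 2*x*z

The degree is 3 — the shape is more complex than any degree-2 surface.
Observable constraints: every point of the x-axis in the box is on the surface; it meets the y-axis at y = 0 (among the integer gridlines); one z-axis crossing is at z = 0.
Together with the visible shape, these determine p as stated.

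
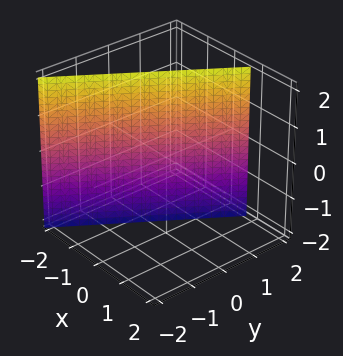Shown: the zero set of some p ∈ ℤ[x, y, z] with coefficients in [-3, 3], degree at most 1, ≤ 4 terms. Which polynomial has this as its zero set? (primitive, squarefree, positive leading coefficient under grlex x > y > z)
(a) deg p = 1. The surface is flat (a plane).
(b) Reading off the gridlines: it misses every integer gridline on the z-axis; it crosses the y-axis at the gridline y = 1.
(c) Together with the visible shape, these determine p as stated.

3*x - 2*y + 2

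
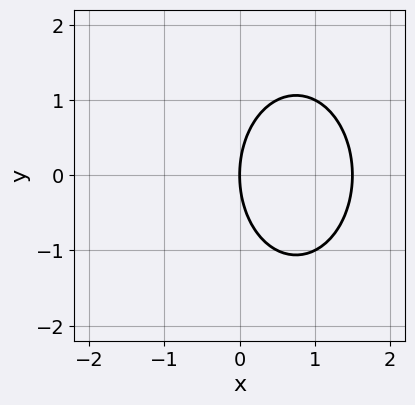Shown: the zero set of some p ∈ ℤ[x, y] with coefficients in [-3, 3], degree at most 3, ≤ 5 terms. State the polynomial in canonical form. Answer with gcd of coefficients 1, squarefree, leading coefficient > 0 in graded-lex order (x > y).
(a) The degree is 2 — the shape is more complex than any degree-1 curve.
(b) Symmetries: mirror symmetry y ↦ −y ⇒ only even powers of y.
(c) Reading off the gridlines: it crosses the y-axis at the gridline y = 0; one x-axis crossing is at x = 0.
(d) The integer polynomial consistent with all of this is the stated p.

2*x^2 + y^2 - 3*x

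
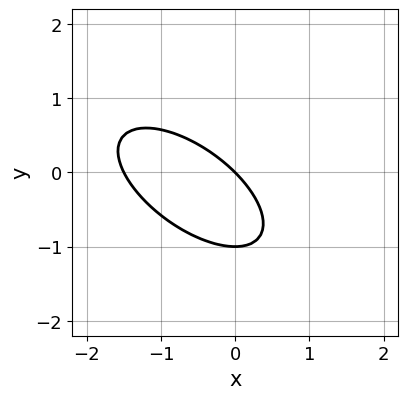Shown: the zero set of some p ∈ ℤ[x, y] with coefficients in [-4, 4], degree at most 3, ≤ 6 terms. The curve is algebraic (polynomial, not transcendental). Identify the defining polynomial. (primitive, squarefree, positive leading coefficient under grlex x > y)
deg p = 2. No degree-1 curve has this shape.
From the axis intercepts and sections: it meets the x-axis at x = 0 (among the integer gridlines); among the integer gridlines, it crosses the y-axis at y ∈ {-1, 0}.
Assembling these constraints gives the stated polynomial.

2*x^2 + 3*x*y + 3*y^2 + 3*x + 3*y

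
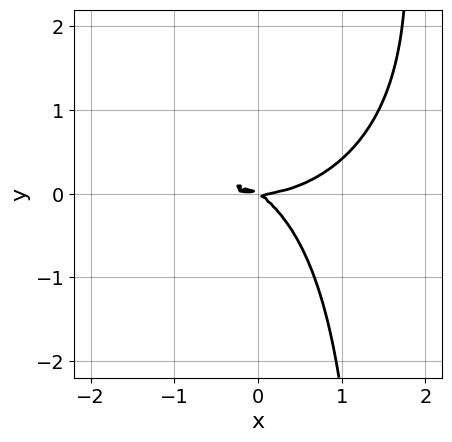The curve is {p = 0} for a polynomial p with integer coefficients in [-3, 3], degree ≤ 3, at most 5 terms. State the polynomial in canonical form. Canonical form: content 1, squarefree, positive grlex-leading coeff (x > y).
First, degree: a generic line meets the curve in up to 3 points, so deg p = 3.
Next, from the axis intercepts and sections: one x-axis crossing is at x = 0; one y-axis crossing is at y = 0.
Finally, solving for integer coefficients yields p as stated.

x^3 + 2*x*y^2 - 2*x*y - 3*y^2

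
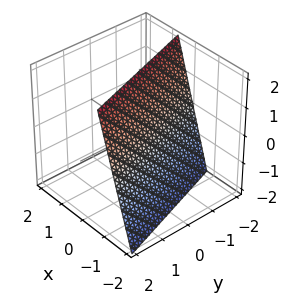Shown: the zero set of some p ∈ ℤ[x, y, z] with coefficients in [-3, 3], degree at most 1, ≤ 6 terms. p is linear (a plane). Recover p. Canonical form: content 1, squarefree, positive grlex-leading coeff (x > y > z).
First, deg p = 1.
Next, observable constraints: it crosses the y-axis at the gridline y = -2; one z-axis crossing is at z = 2.
Finally, assembling these constraints gives the stated polynomial.

3*x + y - z + 2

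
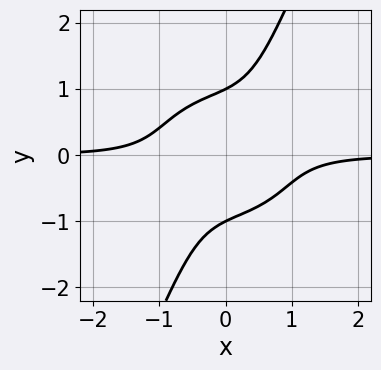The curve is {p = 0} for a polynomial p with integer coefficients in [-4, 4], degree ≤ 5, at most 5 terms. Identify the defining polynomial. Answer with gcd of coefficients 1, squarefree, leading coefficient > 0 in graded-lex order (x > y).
2*x^3*y + 2*x*y^3 - y^4 + 1

deg p = 4.
Observable constraints: the y-axis gridline crossings are at y ∈ {-1, 1}; no x-intercept at any integer in the box.
These observations pin down the coefficients.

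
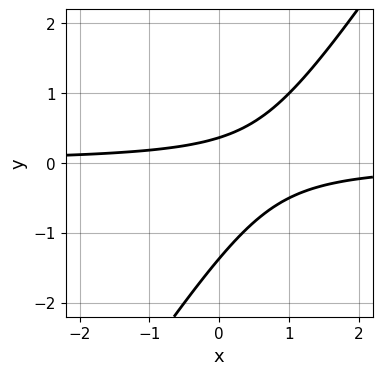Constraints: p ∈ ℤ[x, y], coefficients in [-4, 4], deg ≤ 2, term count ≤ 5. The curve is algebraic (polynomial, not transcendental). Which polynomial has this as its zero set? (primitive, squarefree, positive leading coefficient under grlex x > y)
3*x*y - 2*y^2 - 2*y + 1

(a) deg p = 2. The shape is more complex than any degree-1 curve.
(b) Reading off the gridlines: no x-intercept at any integer in the box.
(c) Assembling these constraints gives the stated polynomial.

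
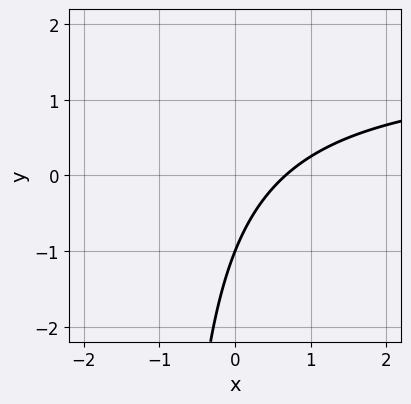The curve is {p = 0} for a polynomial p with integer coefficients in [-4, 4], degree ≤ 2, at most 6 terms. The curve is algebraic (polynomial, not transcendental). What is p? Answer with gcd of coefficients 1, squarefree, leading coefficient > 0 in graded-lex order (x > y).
2*x*y - 3*x + 2*y + 2

1. Degree: no degree-1 curve has this shape, so deg p = 2.
2. From the axis intercepts and sections: it crosses the y-axis at the gridline y = -1.
3. Together with the visible shape, these determine p as stated.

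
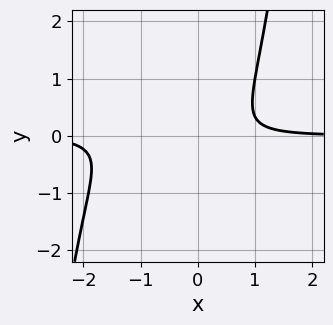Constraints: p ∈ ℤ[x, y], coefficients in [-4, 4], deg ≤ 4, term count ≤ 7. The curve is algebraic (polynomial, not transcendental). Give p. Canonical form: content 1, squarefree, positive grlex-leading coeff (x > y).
2*x^3*y + 3*x^2*y - 3*y^2 - y - 1

First, degree: a generic line meets the curve in up to 4 points, so deg p = 4.
Then, reading off the gridlines: it misses every integer gridline on the y-axis; it misses every integer gridline on the x-axis.
Finally, fitting integer coefficients to these (and the overall shape) gives p.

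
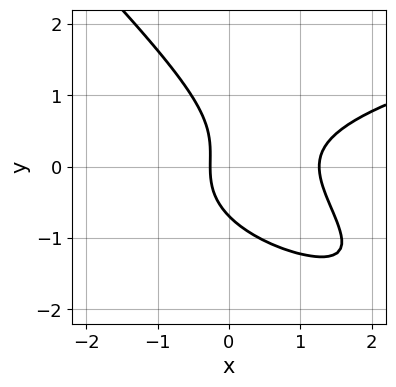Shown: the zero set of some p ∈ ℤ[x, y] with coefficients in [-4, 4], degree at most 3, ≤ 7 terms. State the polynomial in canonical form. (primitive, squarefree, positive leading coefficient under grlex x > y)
deg p = 3.
Matching integer coefficients to the picture gives p.

3*x*y^2 + 3*y^3 - 3*x^2 + 3*x + 1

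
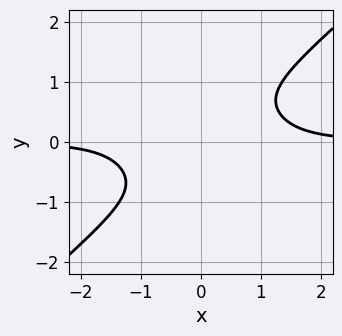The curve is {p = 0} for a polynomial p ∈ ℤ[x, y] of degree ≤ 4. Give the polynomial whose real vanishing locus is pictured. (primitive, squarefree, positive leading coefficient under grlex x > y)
2*x^3*y - 3*y^4 - 2

First, degree: a generic line meets the curve in up to 4 points, so deg p = 4.
Next, from the visible intercepts: it misses every integer gridline on the y-axis; it misses every integer gridline on the x-axis.
Finally, these observations pin down the coefficients.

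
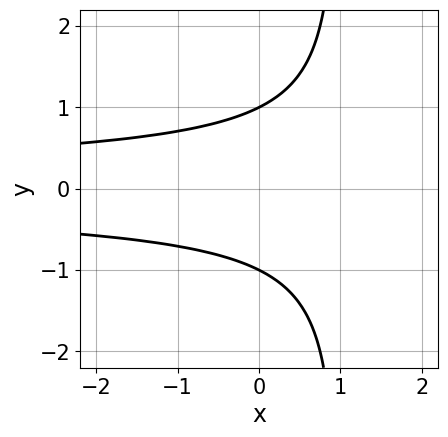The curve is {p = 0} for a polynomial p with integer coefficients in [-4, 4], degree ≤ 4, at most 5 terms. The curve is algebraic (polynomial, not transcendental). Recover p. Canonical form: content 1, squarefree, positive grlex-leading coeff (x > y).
x*y^2 - y^2 + 1

1. deg p = 3. No degree-2 curve has this shape.
2. Symmetries: the y ↦ −y reflection is a symmetry, so y appears only in even powers.
3. Against the integer gridlines: it misses every integer gridline on the x-axis; among the integer gridlines, it crosses the y-axis at y ∈ {-1, 1}.
4. Fitting integer coefficients to these (and the overall shape) gives p.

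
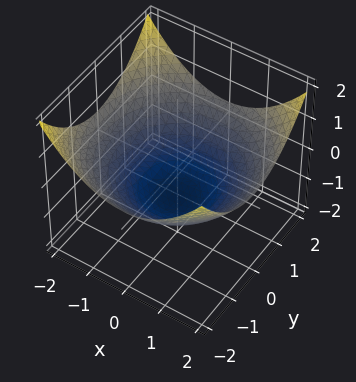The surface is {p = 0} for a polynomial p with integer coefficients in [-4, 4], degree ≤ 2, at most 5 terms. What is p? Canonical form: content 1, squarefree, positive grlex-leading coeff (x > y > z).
x^2 + y^2 - 3*z - 3

deg p = 2.
Symmetry: every cross-section ⟂ z is a circle, so x, y appear only via x² + y².
Observable constraints: a circular section at z = 0 has radius between 1 and 2; one z-axis crossing is at z = -1.
Fitting integer coefficients to these (and the overall shape) gives p.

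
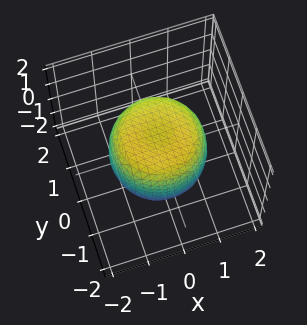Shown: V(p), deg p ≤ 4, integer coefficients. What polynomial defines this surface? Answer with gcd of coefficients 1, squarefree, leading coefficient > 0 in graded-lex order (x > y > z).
x^4 + 2*x^2*y^2 + y^4 - x^2 - y^2 + z^2 - 1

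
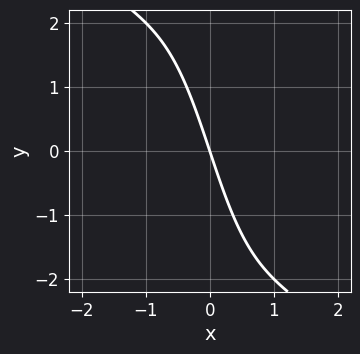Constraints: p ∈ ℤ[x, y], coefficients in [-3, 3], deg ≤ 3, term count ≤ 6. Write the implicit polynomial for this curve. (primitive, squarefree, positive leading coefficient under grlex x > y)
The degree is 3 — no degree-2 curve has this shape.
From the axis intercepts and sections: it crosses the y-axis at the gridline y = 0; one x-axis crossing is at x = 0.
The integer polynomial consistent with all of this is the stated p.

x^3 + x^2*y + 3*x + y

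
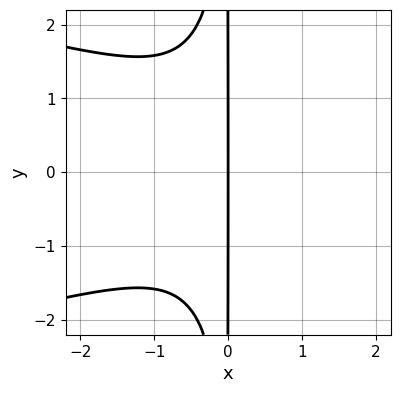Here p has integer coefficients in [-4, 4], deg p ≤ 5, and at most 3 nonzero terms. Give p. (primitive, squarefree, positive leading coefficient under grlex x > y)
First, the degree is 4 — a generic line meets the curve in up to 4 points.
Next, symmetries: mirror symmetry y ↦ −y ⇒ only even powers of y.
Then, from the visible intercepts: it meets the x-axis at x = 0 (among the integer gridlines); every point of the y-axis in the box is on the curve.
Finally, fitting integer coefficients to these (and the overall shape) gives p.

2*x^2*y^2 + 2*x^3 + 3*x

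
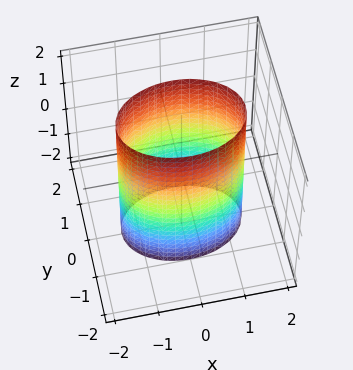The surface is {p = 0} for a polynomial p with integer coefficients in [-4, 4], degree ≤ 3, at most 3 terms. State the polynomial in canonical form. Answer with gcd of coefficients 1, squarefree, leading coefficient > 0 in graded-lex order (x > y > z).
x^2 + 2*y^2 - 2

1. deg p = 2. Constant cross-section along one axis; a quadric.
2. Symmetries: mirror symmetry x ↦ −x ⇒ only even powers of x; the y ↦ −y reflection is a symmetry, so y appears only in even powers; it's symmetric under z → −z, forcing even powers of z.
3. Reading off the gridlines: the y-axis gridline crossings are at y ∈ {-1, 1}; no z-intercept at any integer in the box.
4. The integer polynomial consistent with all of this is the stated p.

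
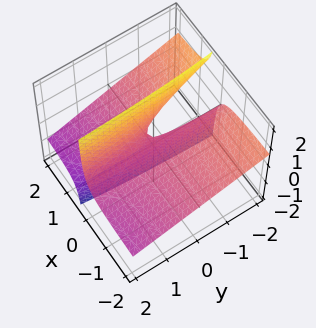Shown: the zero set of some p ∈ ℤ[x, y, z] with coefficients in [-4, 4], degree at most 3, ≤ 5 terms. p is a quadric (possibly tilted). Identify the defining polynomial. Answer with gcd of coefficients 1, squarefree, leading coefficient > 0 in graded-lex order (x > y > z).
x*y + 3*x*z - z

deg p = 2.
From the visible intercepts: it crosses the z-axis at the gridline z = 0; every point of the x-axis in the box is on the surface.
These observations pin down the coefficients.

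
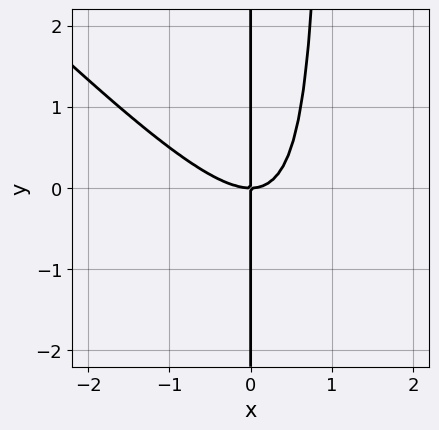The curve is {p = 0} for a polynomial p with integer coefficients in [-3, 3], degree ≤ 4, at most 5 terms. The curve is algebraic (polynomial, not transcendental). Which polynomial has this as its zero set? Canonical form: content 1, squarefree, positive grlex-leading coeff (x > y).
x^3 + x^2*y - x*y

(a) deg p = 3.
(b) From the axis intercepts and sections: the visible y-axis segment lies entirely on the curve; one x-axis crossing is at x = 0.
(c) Fitting integer coefficients to these (and the overall shape) gives p.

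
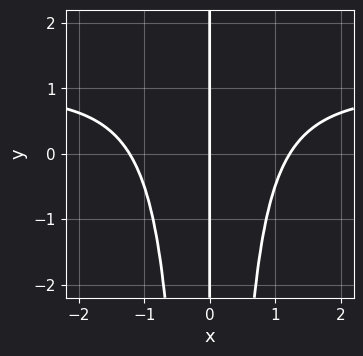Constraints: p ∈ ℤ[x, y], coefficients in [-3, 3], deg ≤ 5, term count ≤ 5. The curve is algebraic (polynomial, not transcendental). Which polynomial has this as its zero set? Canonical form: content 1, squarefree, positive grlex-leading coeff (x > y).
1. deg p = 4. The shape is more complex than any degree-3 curve.
2. From the visible intercepts: it meets the x-axis at x = 0 (among the integer gridlines); the visible y-axis segment lies entirely on the curve.
3. Assembling these constraints gives the stated polynomial.

2*x^3*y - 2*x^3 + 3*x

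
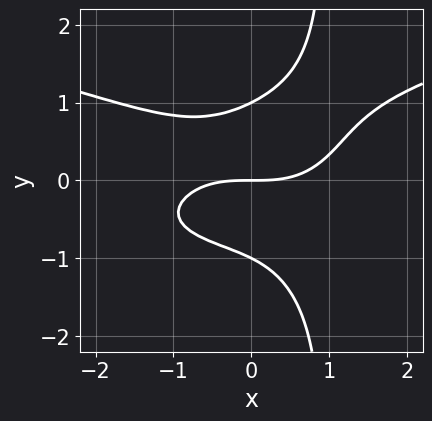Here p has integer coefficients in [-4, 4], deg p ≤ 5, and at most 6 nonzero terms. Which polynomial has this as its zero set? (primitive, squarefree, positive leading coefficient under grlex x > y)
3*x*y^3 - x^3 - 3*y^3 + 3*y

(a) deg p = 4. A generic line meets the curve in up to 4 points.
(b) From the visible intercepts: one x-axis crossing is at x = 0; among the integer gridlines, it crosses the y-axis at y ∈ {-1, 0, 1}.
(c) Fitting integer coefficients to these (and the overall shape) gives p.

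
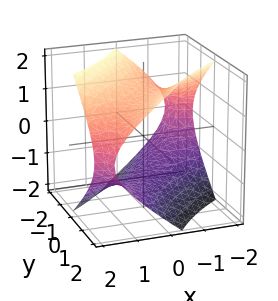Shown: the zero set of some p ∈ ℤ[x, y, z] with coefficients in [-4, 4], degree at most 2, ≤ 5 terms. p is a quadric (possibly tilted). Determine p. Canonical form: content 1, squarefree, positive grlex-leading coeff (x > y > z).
(a) deg p = 2. The shape is more complex than any degree-1 surface.
(b) Checking where it meets the axes: it misses every integer gridline on the x-axis; no y-intercept at any integer in the box.
(c) Assembling these constraints gives the stated polynomial.

x^2 - 3*x*y + y^2 - 2*z^2 + 3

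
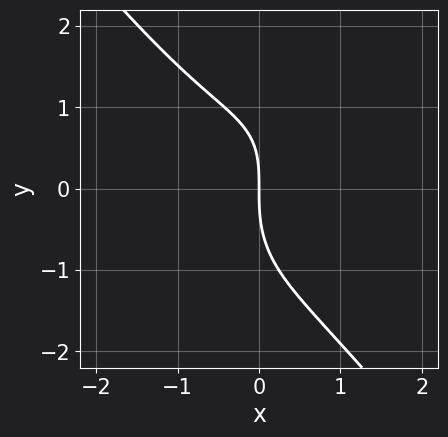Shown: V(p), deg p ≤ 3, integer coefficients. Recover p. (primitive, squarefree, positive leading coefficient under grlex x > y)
(a) deg p = 3.
(b) Against the integer gridlines: one x-axis crossing is at x = 0; it meets the y-axis at y = 0 (among the integer gridlines).
(c) The integer polynomial consistent with all of this is the stated p.

2*x^3 + y^3 - x*y + 3*x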